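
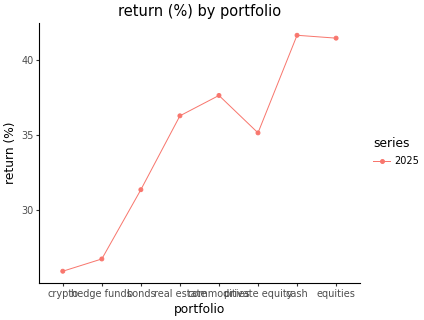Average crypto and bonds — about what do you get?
(26 + 32) / 2 ≈ 29.

≈ 29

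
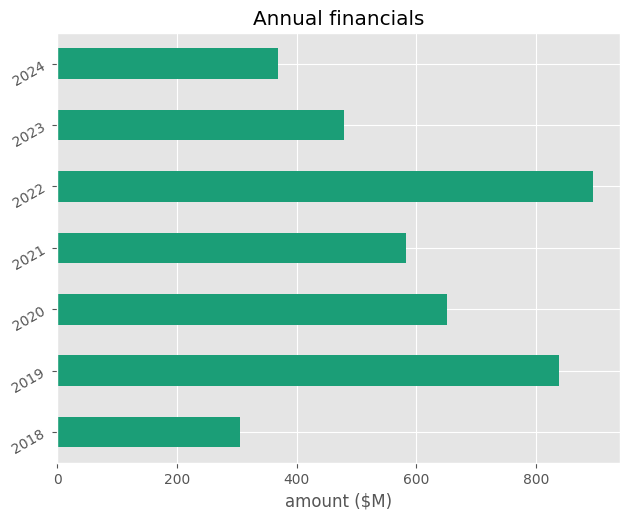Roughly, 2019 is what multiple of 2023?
≈ 1.6×

2019 ≈ 800, 2023 ≈ 500; 800/500 ≈ 1.6.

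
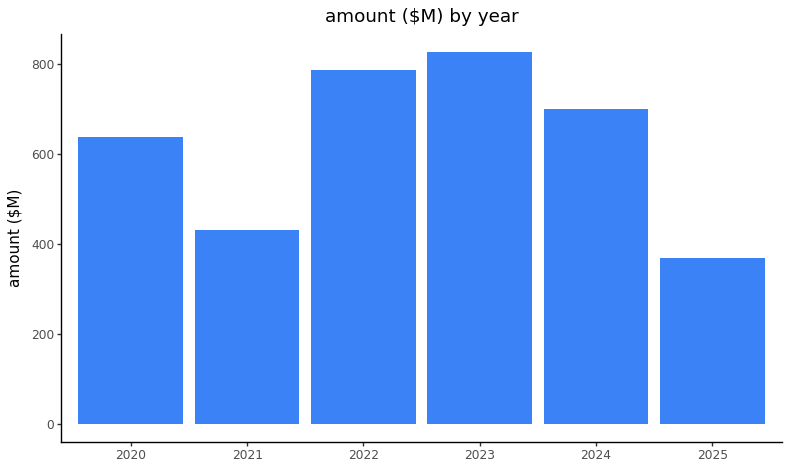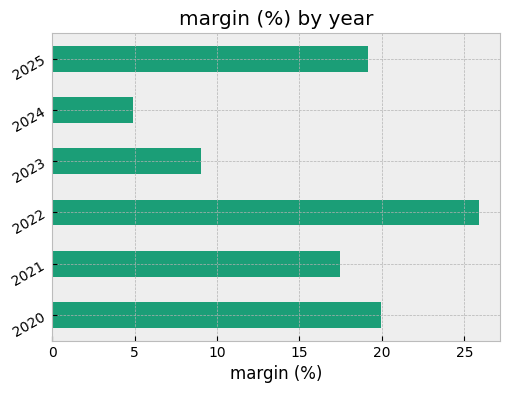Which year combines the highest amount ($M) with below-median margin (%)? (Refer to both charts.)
Chart 2 median margin (%) ≈ 20; below-median years: 2021, 2023, 2024. Among those, 2023 has the highest amount ($M) (≈ 800).

2023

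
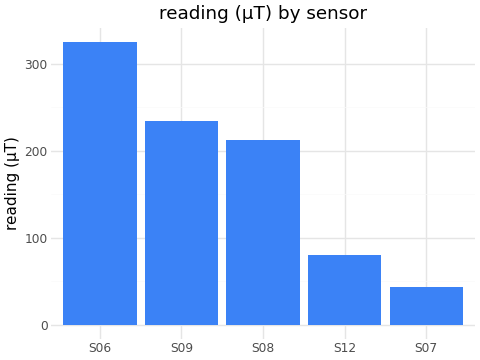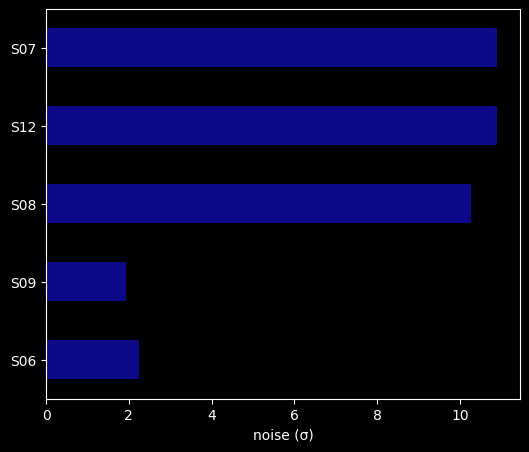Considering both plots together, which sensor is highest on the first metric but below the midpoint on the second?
S06

Chart 2 median noise (σ) ≈ 10; below-median sensors: S06, S09. Among those, S06 has the highest reading (µT) (≈ 350).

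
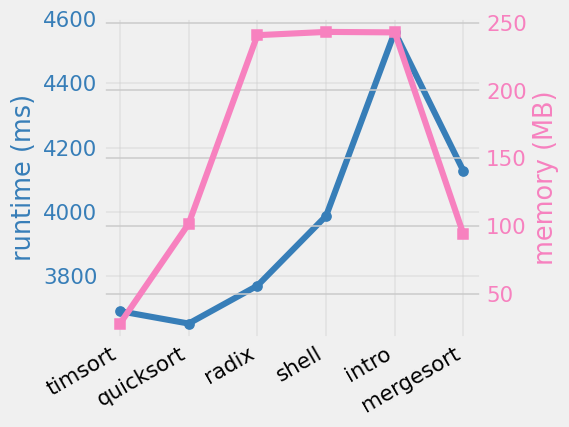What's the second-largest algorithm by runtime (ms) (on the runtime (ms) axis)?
Top 3 (on the runtime (ms) axis): intro ≈ 4600, mergesort ≈ 4100, shell ≈ 4000.

mergesort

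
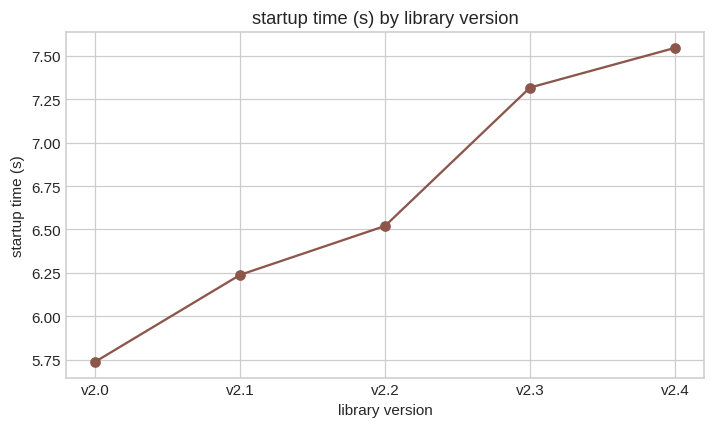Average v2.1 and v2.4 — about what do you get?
≈ 6.9

(6.2 + 7.6) / 2 ≈ 6.9.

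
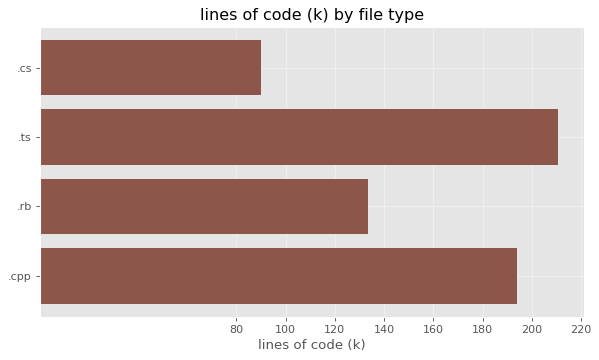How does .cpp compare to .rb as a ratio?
≈ 1.43×

.cpp ≈ 200, .rb ≈ 140; 200/140 ≈ 1.43.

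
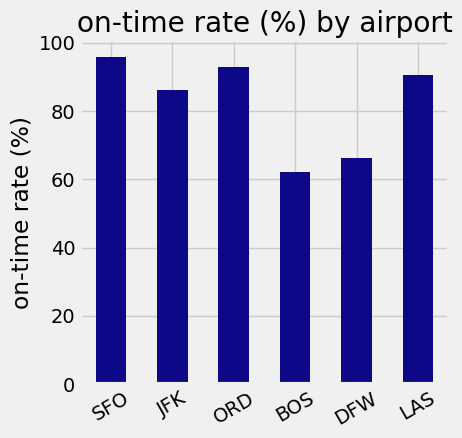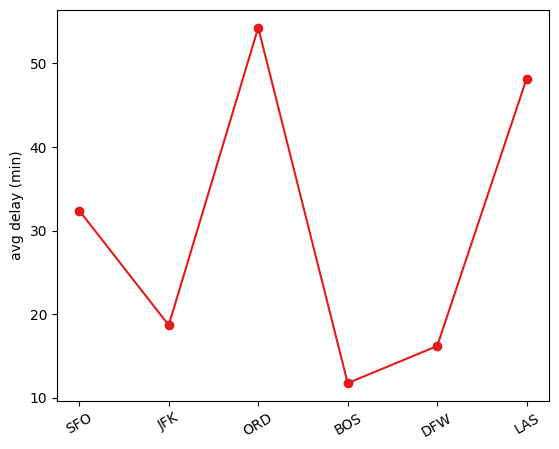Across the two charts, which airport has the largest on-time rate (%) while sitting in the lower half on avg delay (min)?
JFK

Chart 2 median avg delay (min) ≈ 25; below-median airports: JFK, BOS, DFW. Among those, JFK has the highest on-time rate (%) (≈ 90).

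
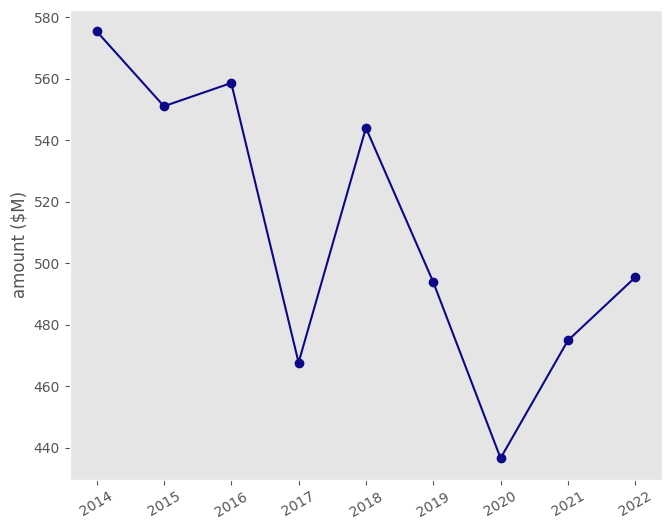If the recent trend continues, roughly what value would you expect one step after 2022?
≈ 530

Last three: 440, 480, 500 → slope ≈ 30/step → next ≈ 530.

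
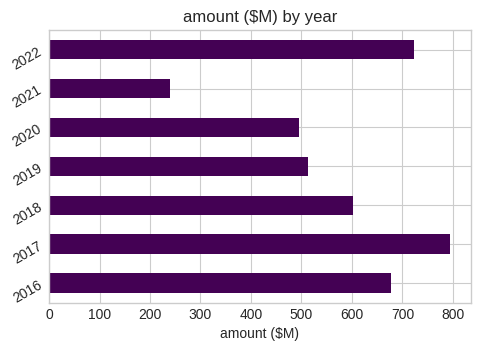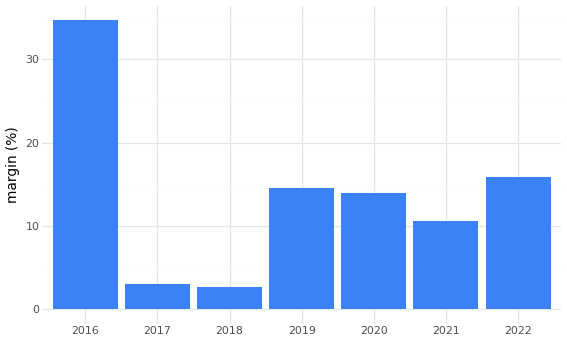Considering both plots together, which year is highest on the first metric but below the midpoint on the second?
Chart 2 median margin (%) ≈ 15; below-median years: 2017, 2018, 2021. Among those, 2017 has the highest amount ($M) (≈ 800).

2017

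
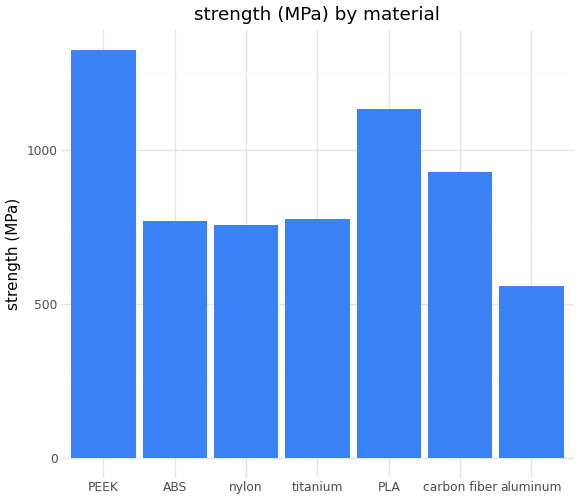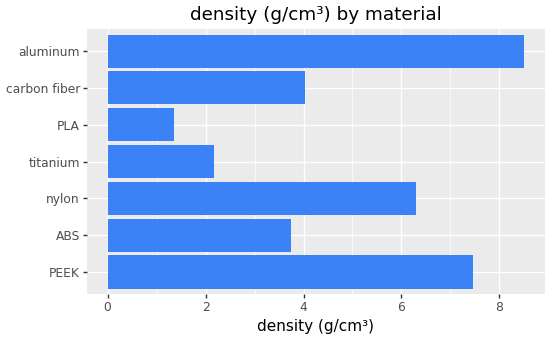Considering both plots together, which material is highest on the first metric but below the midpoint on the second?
PLA

Chart 2 median density (g/cm³) ≈ 4; below-median materials: ABS, titanium, PLA. Among those, PLA has the highest strength (MPa) (≈ 1200).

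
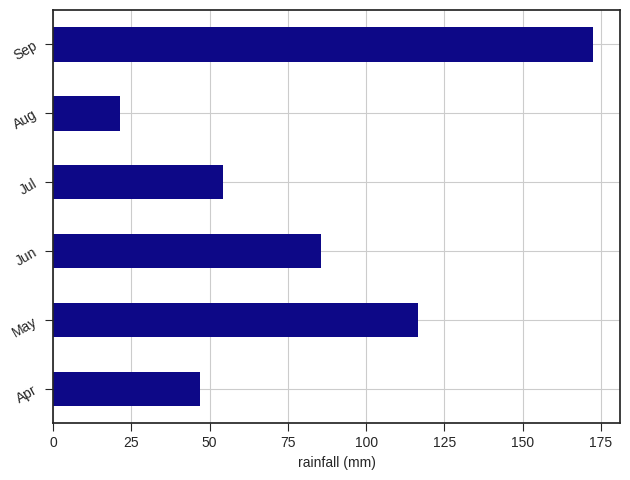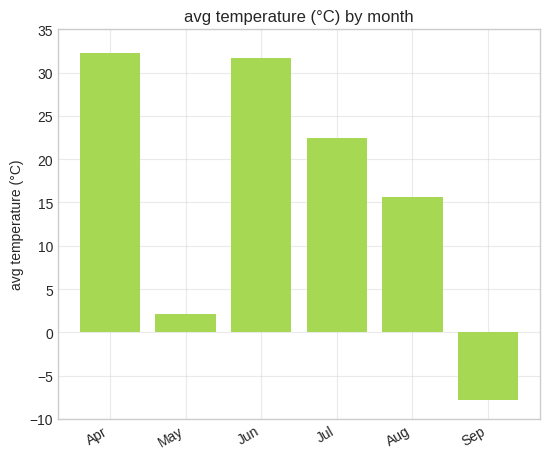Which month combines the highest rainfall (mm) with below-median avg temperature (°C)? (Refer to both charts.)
Sep

Chart 2 median avg temperature (°C) ≈ 20; below-median months: May, Aug, Sep. Among those, Sep has the highest rainfall (mm) (≈ 180).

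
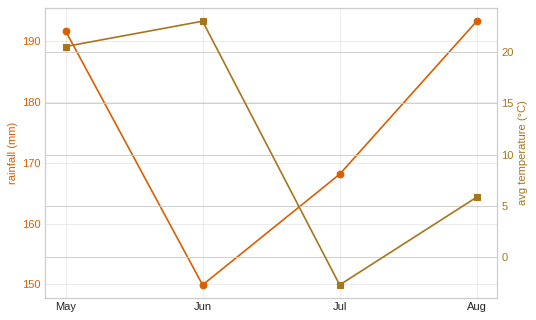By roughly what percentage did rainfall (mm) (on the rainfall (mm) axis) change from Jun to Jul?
≈ +13.3%

Jun ≈ 150, Jul ≈ 170; (170 − 150) / 150 ≈ +13.3%.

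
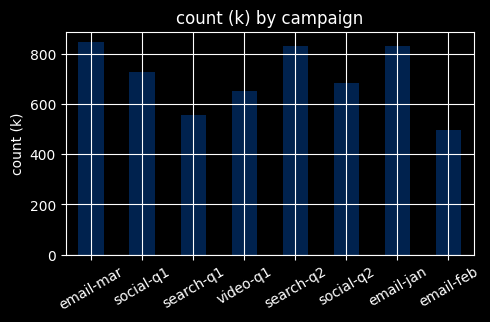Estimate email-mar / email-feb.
email-mar ≈ 800, email-feb ≈ 500; 800/500 ≈ 1.6.

≈ 1.6×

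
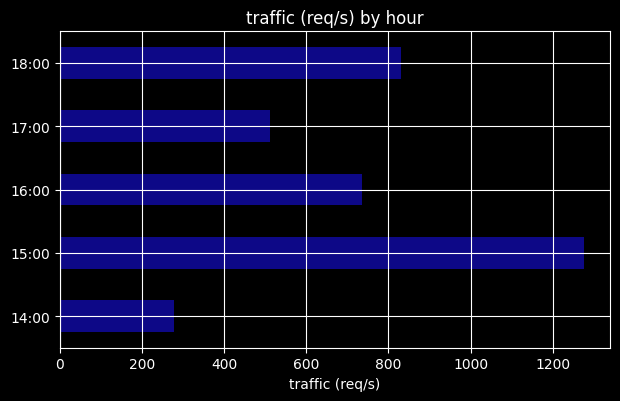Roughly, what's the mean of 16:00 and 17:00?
≈ 700

(800 + 600) / 2 ≈ 700.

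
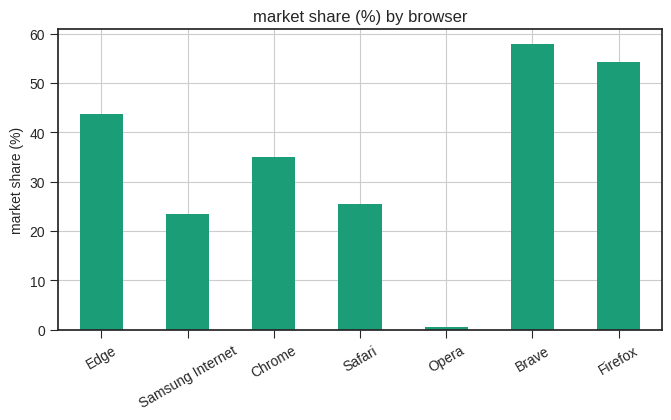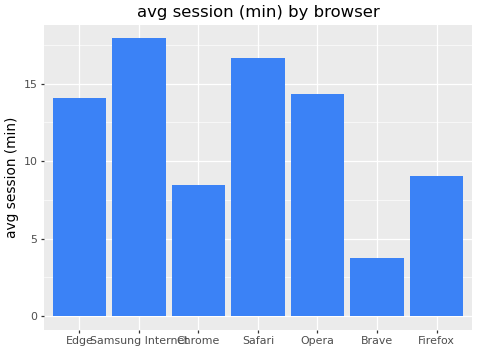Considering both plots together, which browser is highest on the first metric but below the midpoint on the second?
Chart 2 median avg session (min) ≈ 14; below-median browsers: Chrome, Brave, Firefox. Among those, Brave has the highest market share (%) (≈ 60).

Brave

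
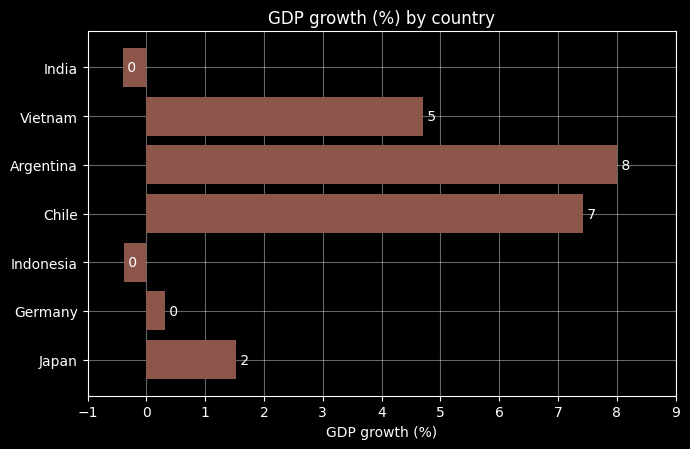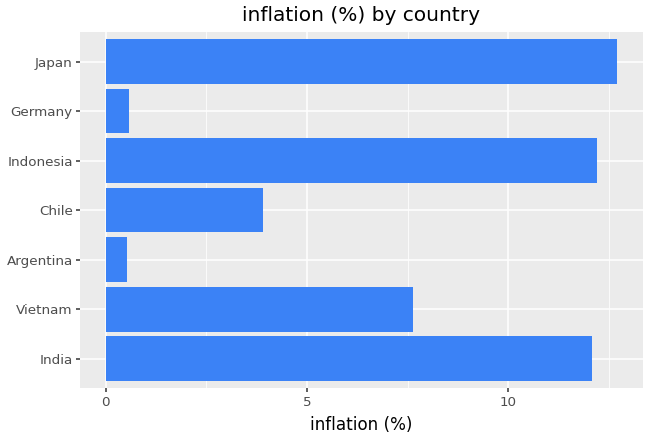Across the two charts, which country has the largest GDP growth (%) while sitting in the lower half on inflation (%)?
Chart 2 median inflation (%) ≈ 8; below-median countries: Argentina, Chile, Germany. Among those, Argentina has the highest GDP growth (%) (≈ 8).

Argentina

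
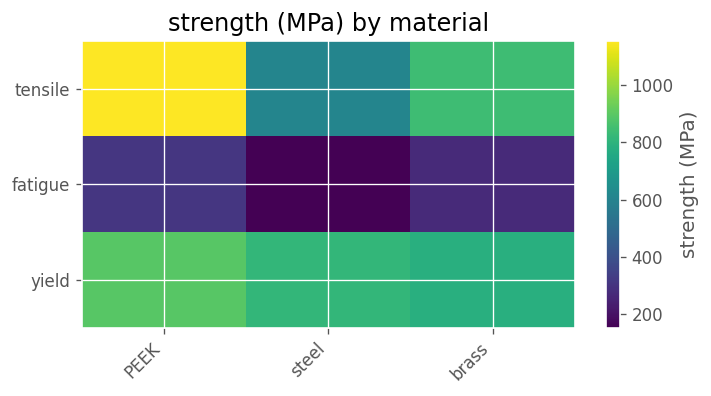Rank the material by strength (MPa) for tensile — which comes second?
brass

Top 3 for tensile: PEEK ≈ 1200, brass ≈ 800, steel ≈ 600.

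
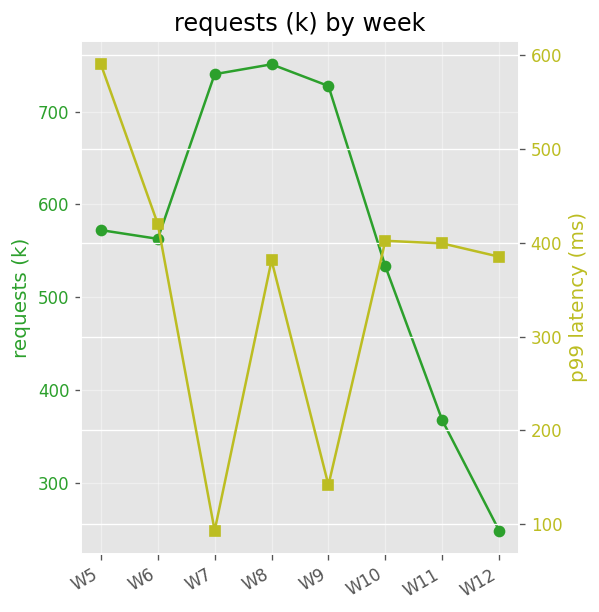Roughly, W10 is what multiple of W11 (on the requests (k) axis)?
≈ 1.57×

W10 ≈ 550, W11 ≈ 350; 550/350 ≈ 1.57.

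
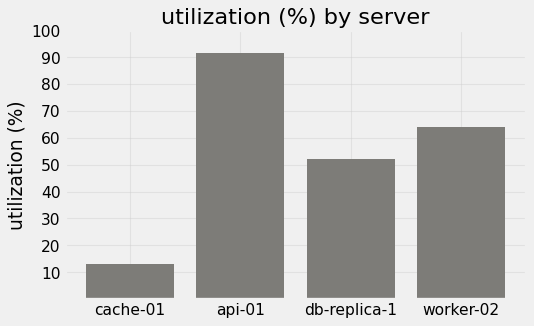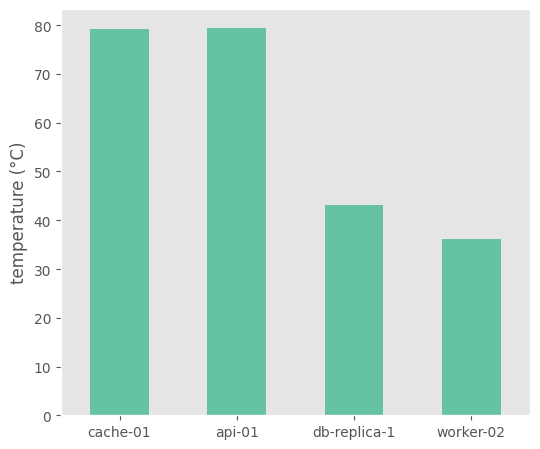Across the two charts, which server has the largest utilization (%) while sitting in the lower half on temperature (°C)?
worker-02

Chart 2 median temperature (°C) ≈ 60; below-median servers: db-replica-1, worker-02. Among those, worker-02 has the highest utilization (%) (≈ 60).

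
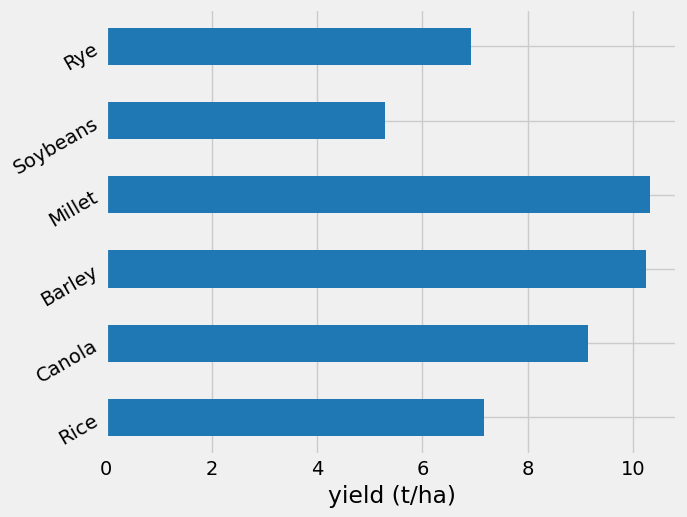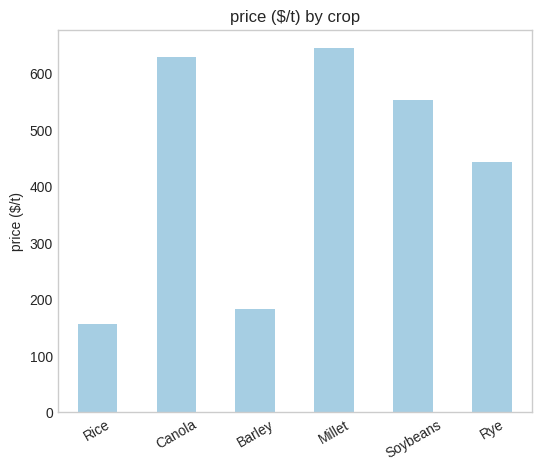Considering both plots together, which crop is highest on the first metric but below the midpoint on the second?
Barley

Chart 2 median price ($/t) ≈ 500; below-median crops: Rice, Barley, Rye. Among those, Barley has the highest yield (t/ha) (≈ 10).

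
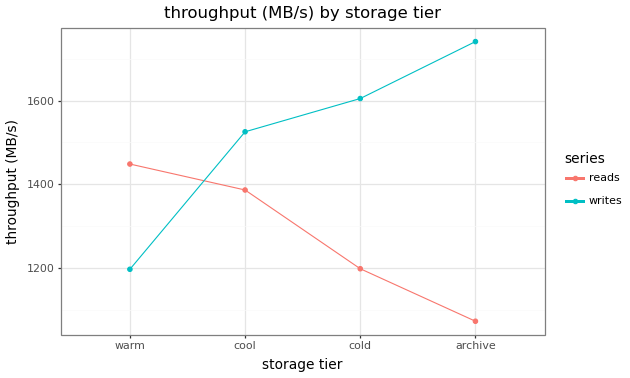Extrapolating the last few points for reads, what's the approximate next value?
Last three: 1400, 1200, 1100 → slope ≈ -150/step → next ≈ 950.

≈ 950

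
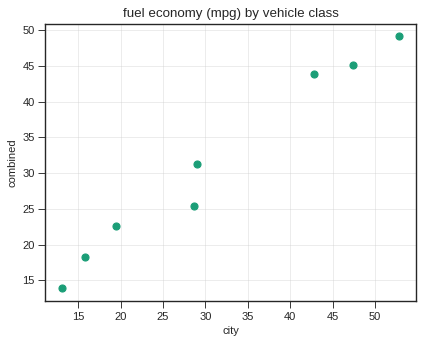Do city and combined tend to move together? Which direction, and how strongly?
positive, strong

Points are positively correlated; strong (|r| ≈ 1.0).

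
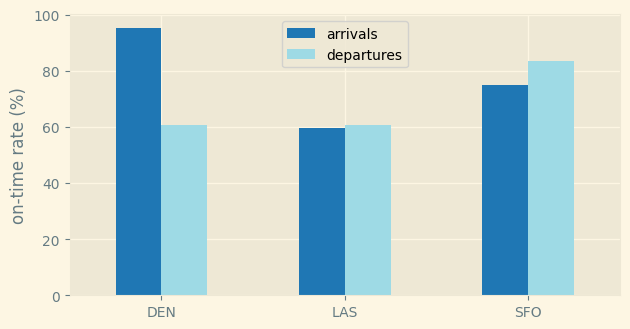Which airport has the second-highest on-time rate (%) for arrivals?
SFO

Top 3 for arrivals: DEN ≈ 100, SFO ≈ 70, LAS ≈ 60.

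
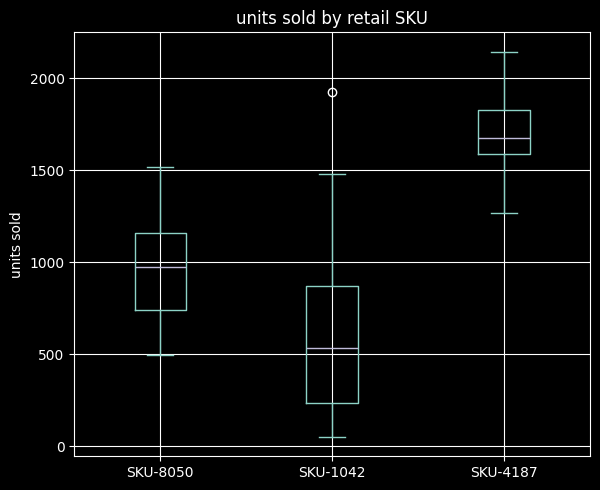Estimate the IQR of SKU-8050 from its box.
Q3 ≈ 1200, Q1 ≈ 700; IQR ≈ 500.

≈ 500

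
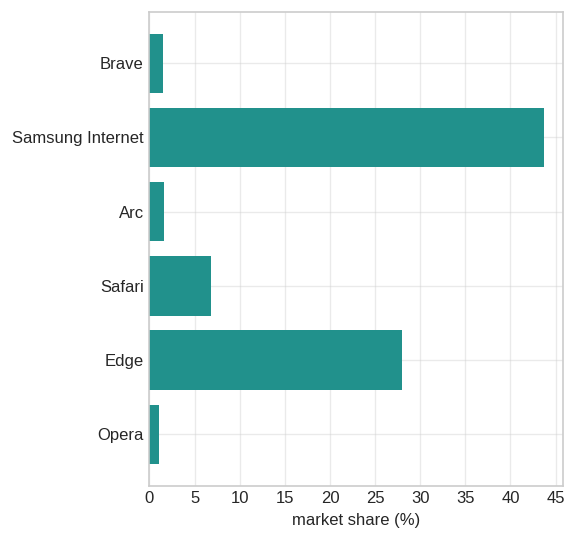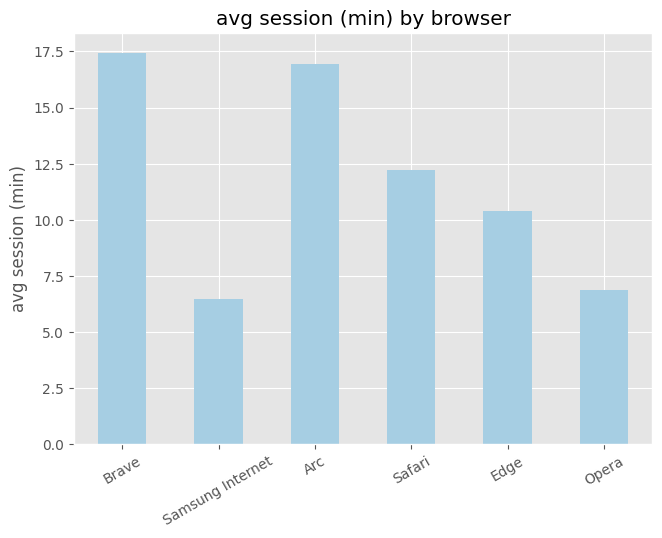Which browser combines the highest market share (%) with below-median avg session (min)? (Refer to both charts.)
Chart 2 median avg session (min) ≈ 12; below-median browsers: Samsung Internet, Edge, Opera. Among those, Samsung Internet has the highest market share (%) (≈ 45).

Samsung Internet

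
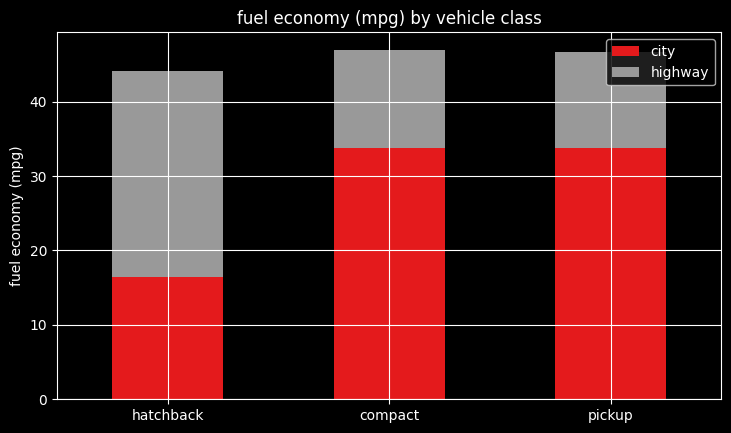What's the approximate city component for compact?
≈ 35

city top ≈ 35, bottom ≈ 0; segment ≈ 35.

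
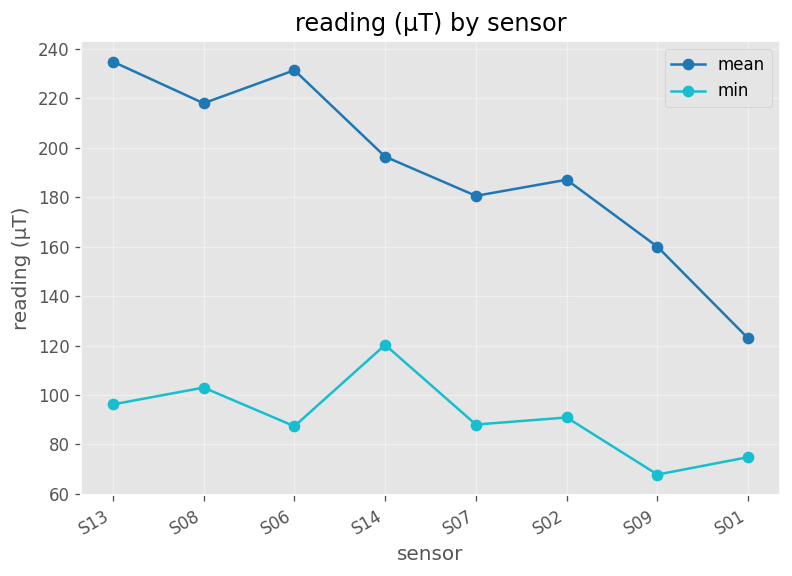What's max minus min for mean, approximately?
≈ 120

Max S13 ≈ 240, min S01 ≈ 120; range ≈ 120.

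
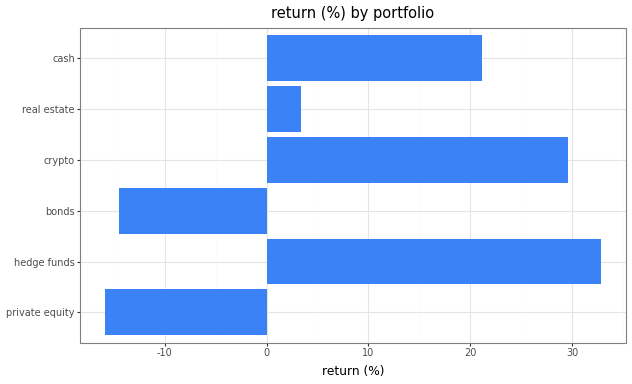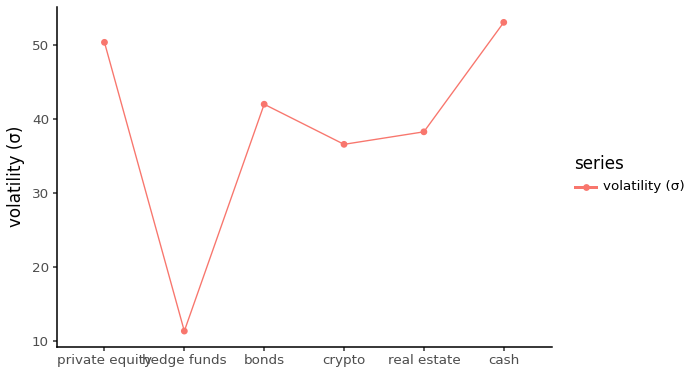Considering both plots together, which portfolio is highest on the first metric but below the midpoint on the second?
hedge funds

Chart 2 median volatility (σ) ≈ 40; below-median portfolios: hedge funds, crypto, real estate. Among those, hedge funds has the highest return (%) (≈ 35).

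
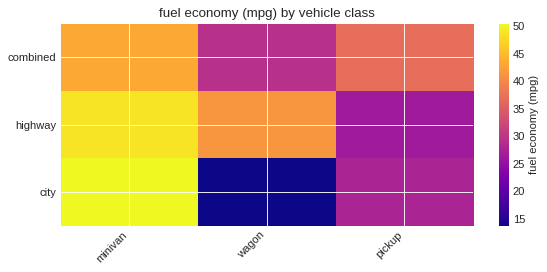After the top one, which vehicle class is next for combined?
Top 3 for combined: minivan ≈ 45, pickup ≈ 35, wagon ≈ 30.

pickup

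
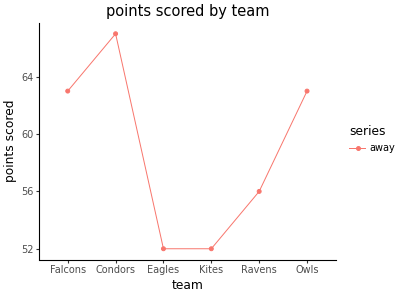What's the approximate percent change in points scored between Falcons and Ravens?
≈ -12.5%

Falcons ≈ 64, Ravens ≈ 56; (56 − 64) / 64 ≈ -12.5%.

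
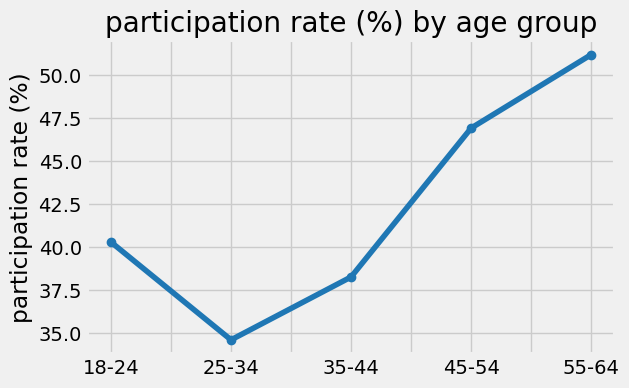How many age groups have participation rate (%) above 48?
Above 48: 55-64.

1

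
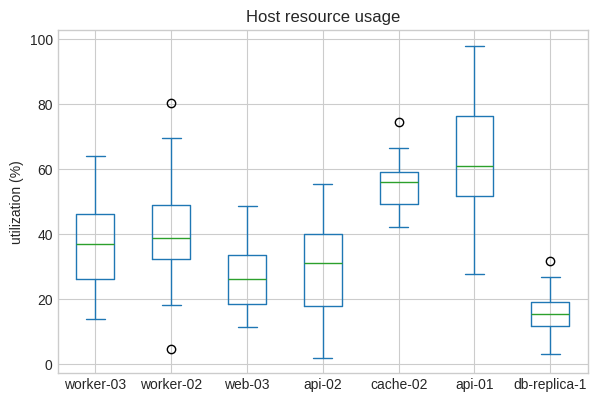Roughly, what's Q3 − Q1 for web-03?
Q3 ≈ 35, Q1 ≈ 20; IQR ≈ 15.

≈ 15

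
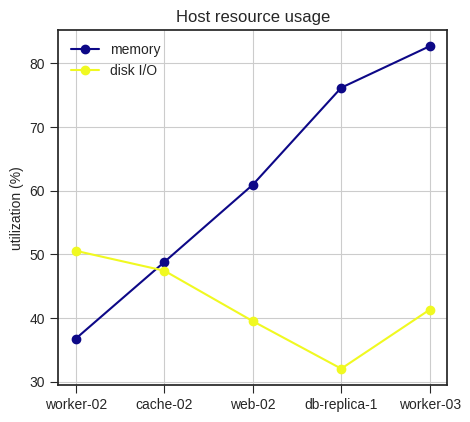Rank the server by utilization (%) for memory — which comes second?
Top 3 for memory: worker-03 ≈ 85, db-replica-1 ≈ 75, web-02 ≈ 60.

db-replica-1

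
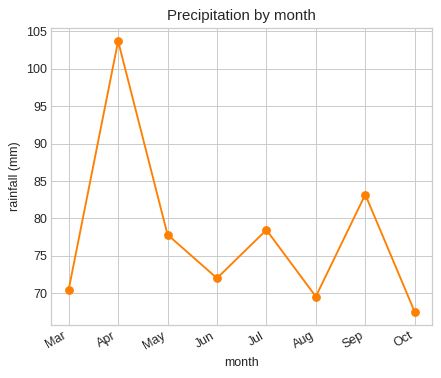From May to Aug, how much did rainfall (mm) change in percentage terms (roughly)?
May ≈ 80, Aug ≈ 70; (70 − 80) / 80 ≈ -12.5%.

≈ -12.5%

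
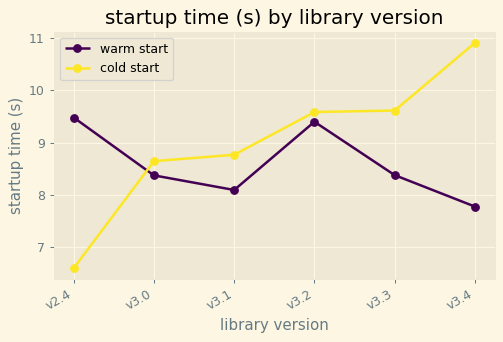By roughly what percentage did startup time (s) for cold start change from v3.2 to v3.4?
v3.2 ≈ 9.5, v3.4 ≈ 11.0; (11.0 − 9.5) / 9.5 ≈ +15.8%.

≈ +15.8%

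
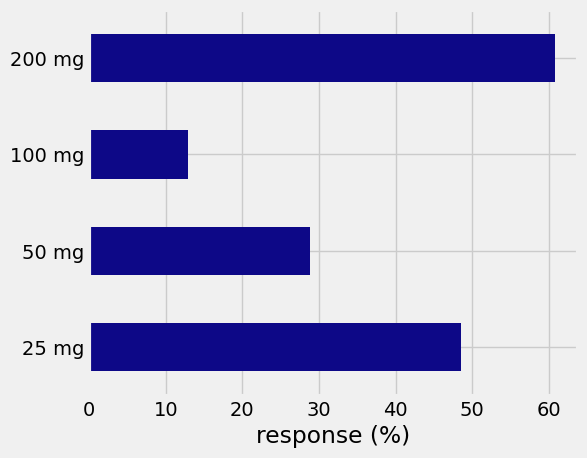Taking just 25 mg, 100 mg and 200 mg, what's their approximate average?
≈ 40

(50 + 10 + 60) / 3 ≈ 40.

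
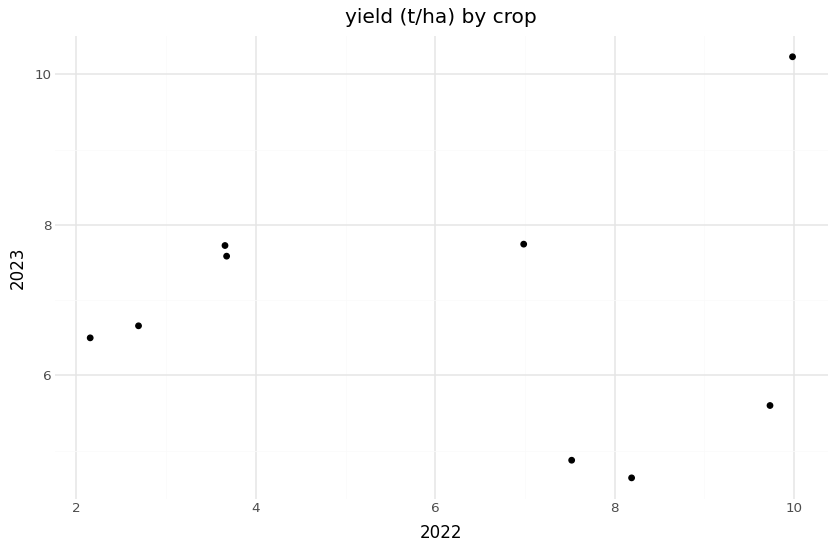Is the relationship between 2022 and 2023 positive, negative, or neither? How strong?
Points are roughly uncorrelated; weak (|r| ≈ 0.0).

no clear correlation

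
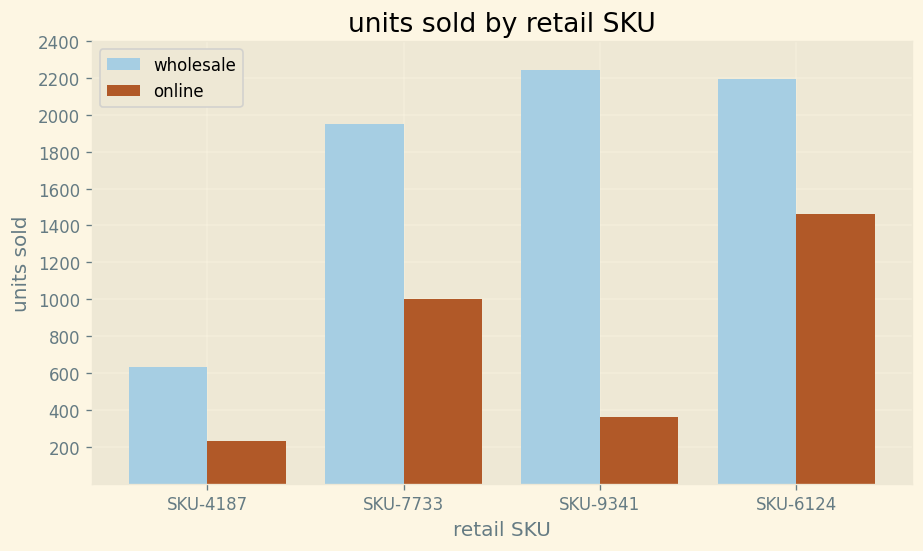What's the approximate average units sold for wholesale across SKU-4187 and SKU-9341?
(600 + 2200) / 2 ≈ 1400.

≈ 1400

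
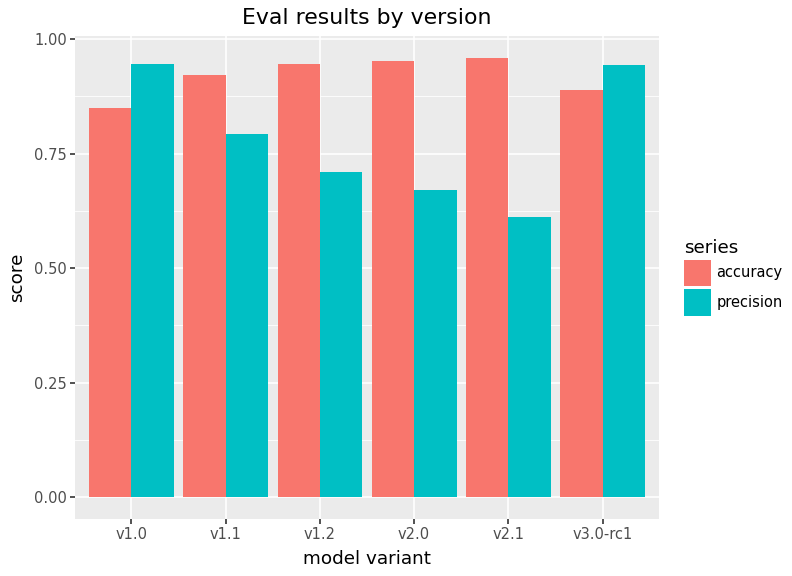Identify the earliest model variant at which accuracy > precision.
v1.0: accuracy ≈ 0.8 vs precision ≈ 0.9 (not yet); v1.1: accuracy ≈ 0.9 vs precision ≈ 0.8 (first crossover).

v1.1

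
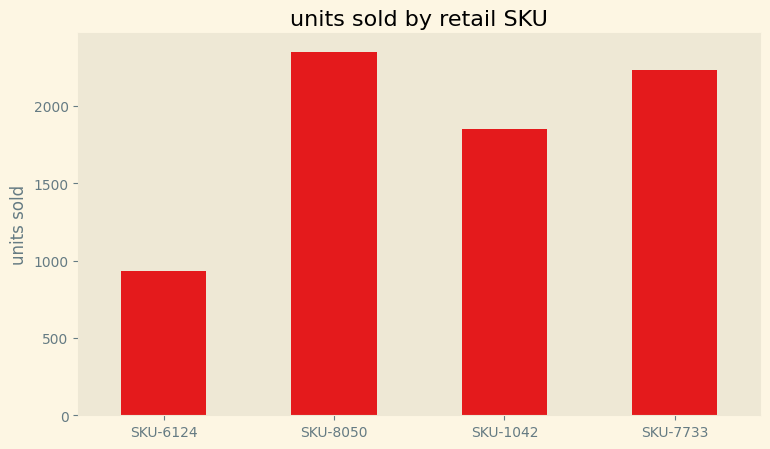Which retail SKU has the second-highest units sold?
Top 3: SKU-8050 ≈ 2400, SKU-7733 ≈ 2200, SKU-1042 ≈ 1800.

SKU-7733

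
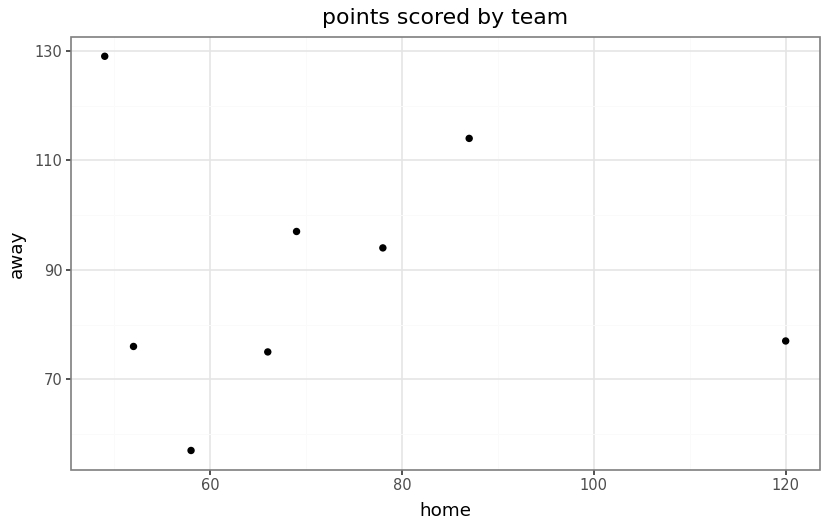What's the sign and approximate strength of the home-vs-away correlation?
no clear correlation

Points are roughly uncorrelated; weak (|r| ≈ 0.1).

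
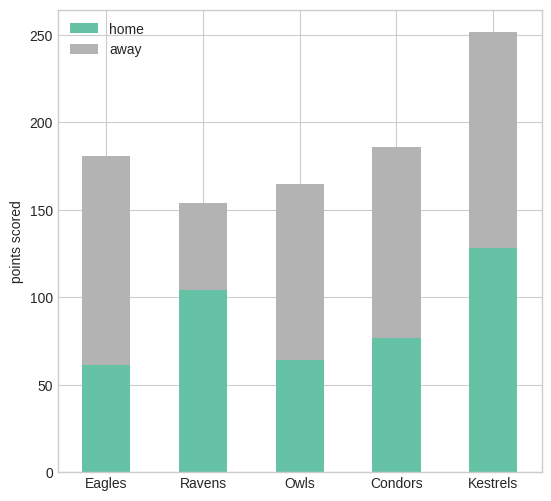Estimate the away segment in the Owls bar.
≈ 100

away top ≈ 175, bottom ≈ 75; segment ≈ 100.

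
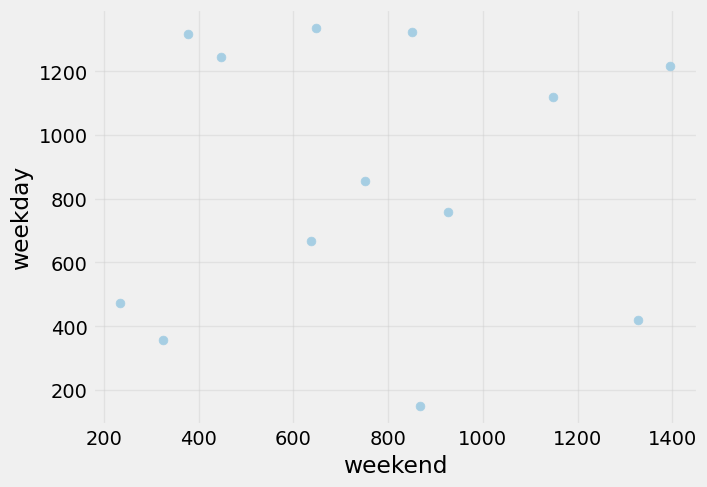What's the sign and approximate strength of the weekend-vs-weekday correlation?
no clear correlation

Points are roughly uncorrelated; weak (|r| ≈ 0.1).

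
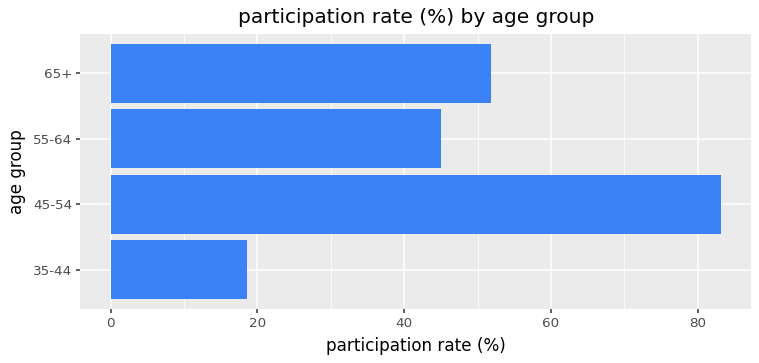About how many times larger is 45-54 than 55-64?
45-54 ≈ 80, 55-64 ≈ 50; 80/50 ≈ 1.6.

≈ 1.6×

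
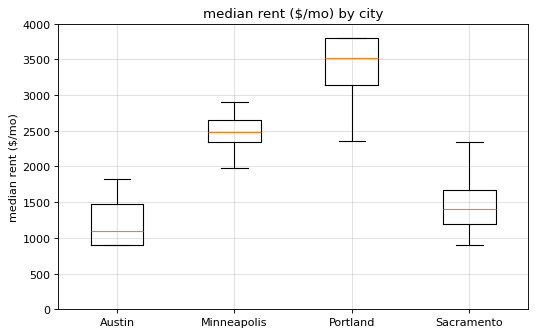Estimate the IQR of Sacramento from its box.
Q3 ≈ 1500, Q1 ≈ 1000; IQR ≈ 500.

≈ 500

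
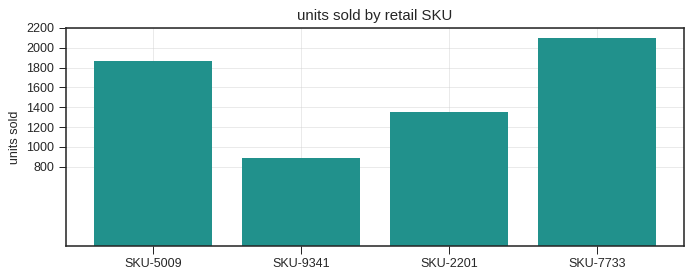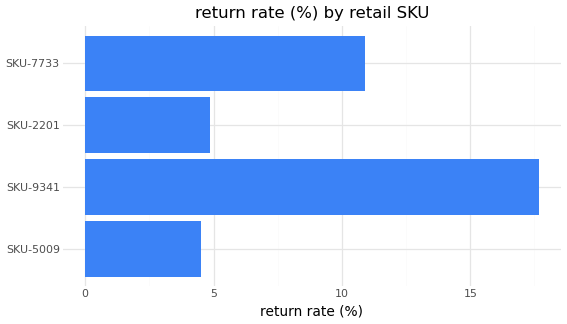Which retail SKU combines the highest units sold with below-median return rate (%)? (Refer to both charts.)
Chart 2 median return rate (%) ≈ 8; below-median retail SKUs: SKU-5009, SKU-2201. Among those, SKU-5009 has the highest units sold (≈ 1800).

SKU-5009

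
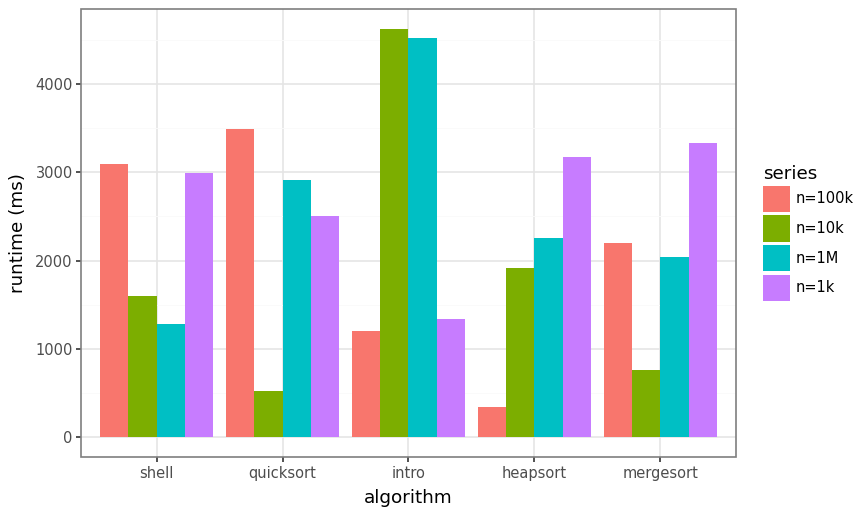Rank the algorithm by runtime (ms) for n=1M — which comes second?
Top 3 for n=1M: intro ≈ 4500, quicksort ≈ 3000, heapsort ≈ 2500.

quicksort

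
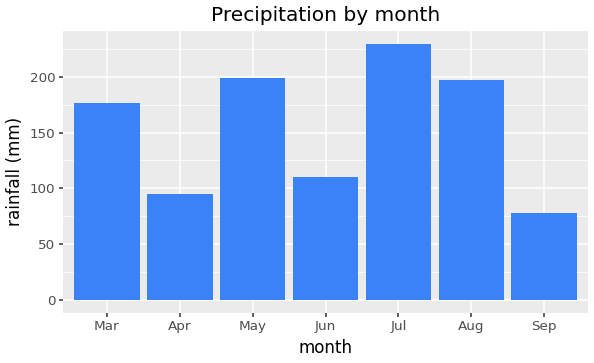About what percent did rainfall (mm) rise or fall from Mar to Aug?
Mar ≈ 180, Aug ≈ 200; (200 − 180) / 180 ≈ +11.1%.

≈ +11.1%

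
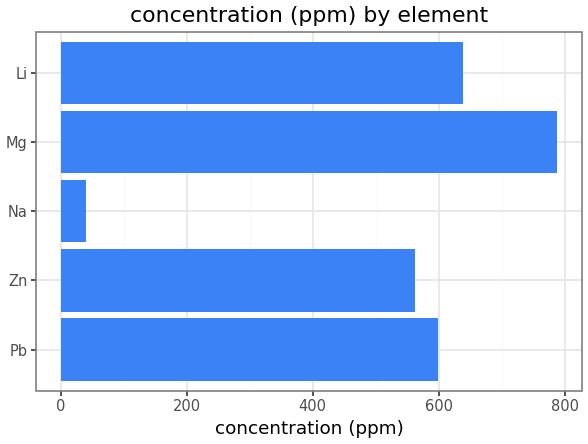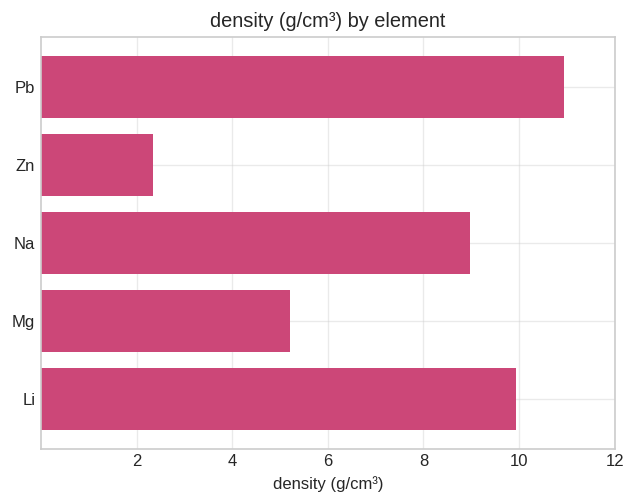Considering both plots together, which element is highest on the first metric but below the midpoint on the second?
Mg

Chart 2 median density (g/cm³) ≈ 8; below-median elements: Zn, Mg. Among those, Mg has the highest concentration (ppm) (≈ 800).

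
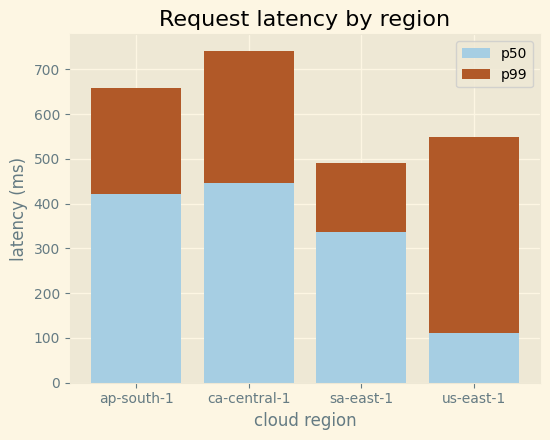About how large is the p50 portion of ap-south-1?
≈ 400

p50 top ≈ 400, bottom ≈ 0; segment ≈ 400.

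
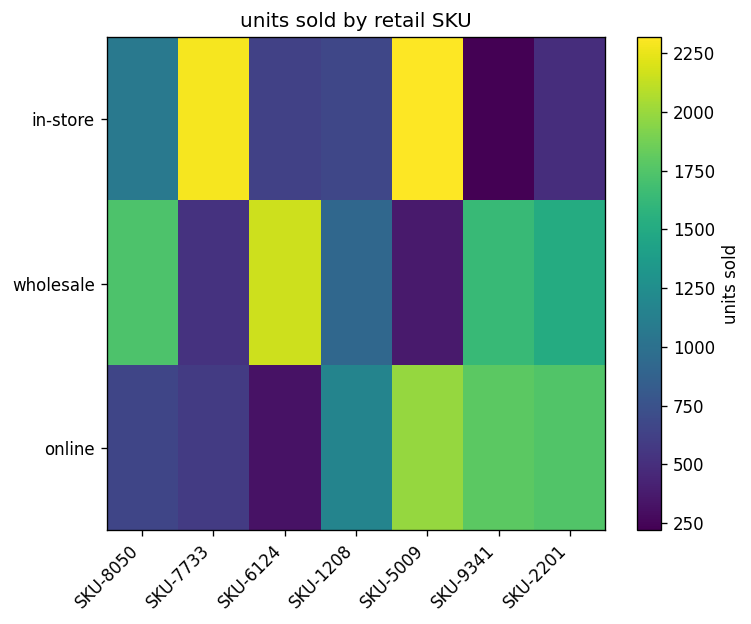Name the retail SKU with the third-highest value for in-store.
SKU-8050

Top 4 for in-store: SKU-5009 ≈ 2400, SKU-7733 ≈ 2200, SKU-8050 ≈ 1000, SKU-1208 ≈ 600.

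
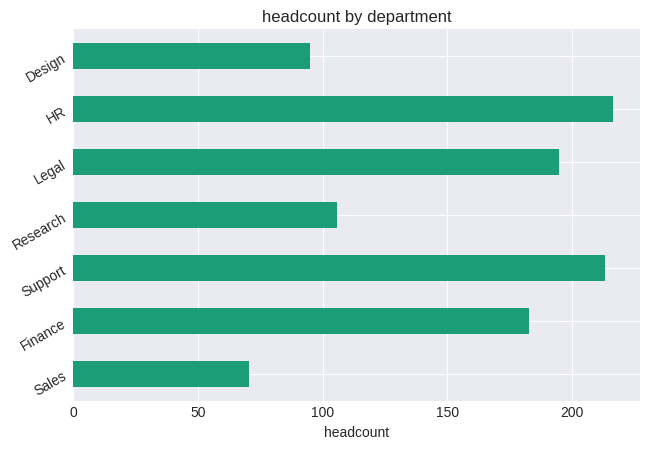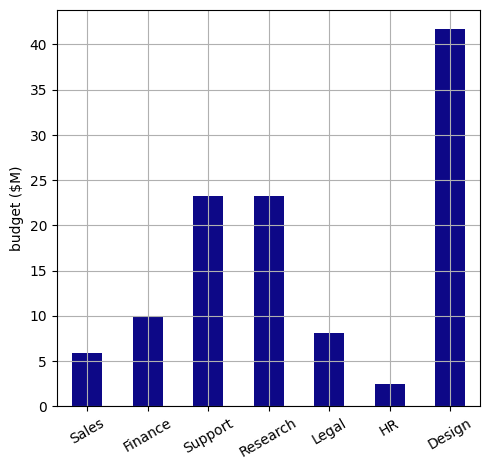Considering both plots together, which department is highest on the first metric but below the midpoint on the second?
HR

Chart 2 median budget ($M) ≈ 10; below-median departments: Sales, Legal, HR. Among those, HR has the highest headcount (≈ 220).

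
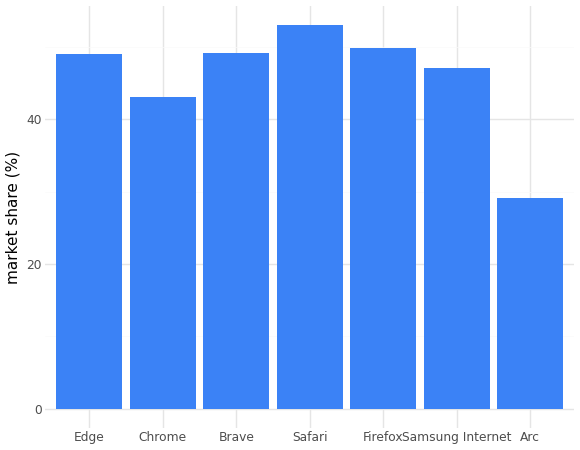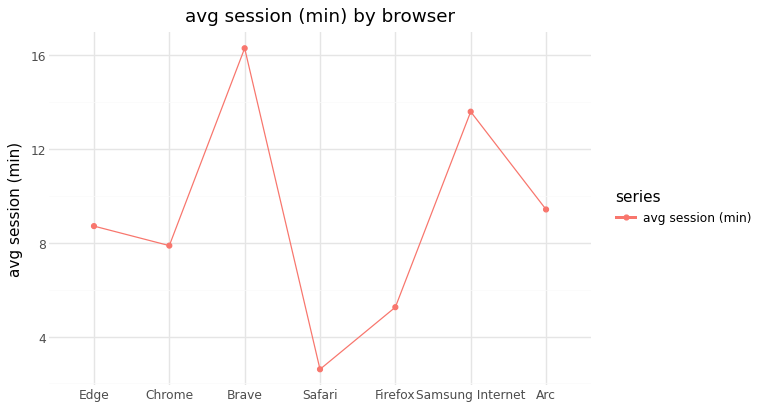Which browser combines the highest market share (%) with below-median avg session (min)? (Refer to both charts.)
Safari

Chart 2 median avg session (min) ≈ 8; below-median browsers: Chrome, Safari, Firefox. Among those, Safari has the highest market share (%) (≈ 55).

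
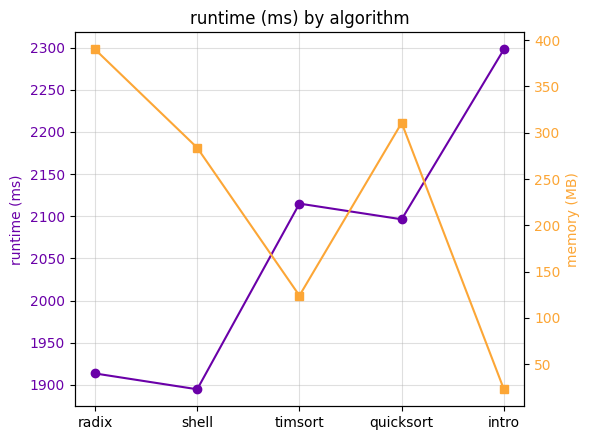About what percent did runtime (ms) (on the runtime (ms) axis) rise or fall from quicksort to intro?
≈ +9.5%

quicksort ≈ 2100, intro ≈ 2300; (2300 − 2100) / 2100 ≈ +9.5%.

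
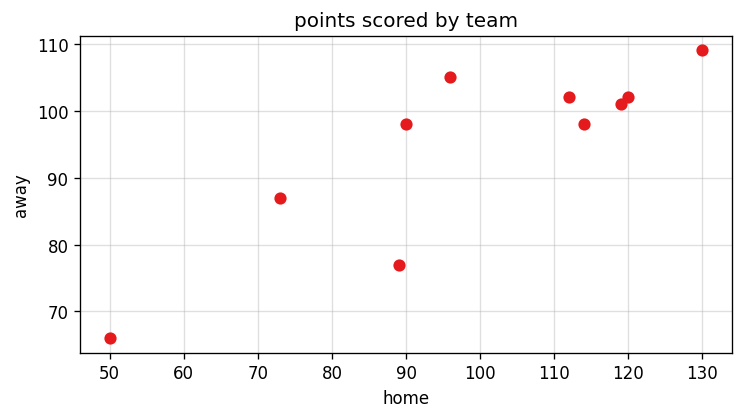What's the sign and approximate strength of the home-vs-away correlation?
positive, strong

Points are positively correlated; strong (|r| ≈ 0.9).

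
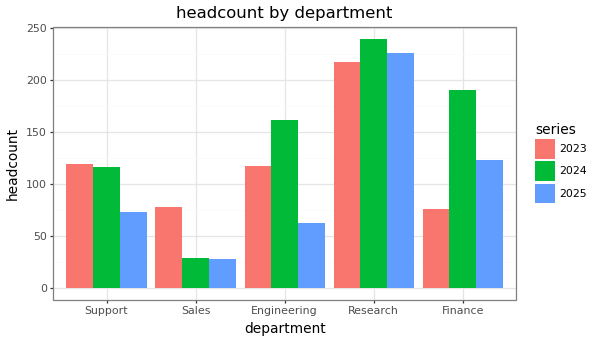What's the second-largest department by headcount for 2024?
Top 3 for 2024: Research ≈ 240, Finance ≈ 200, Engineering ≈ 160.

Finance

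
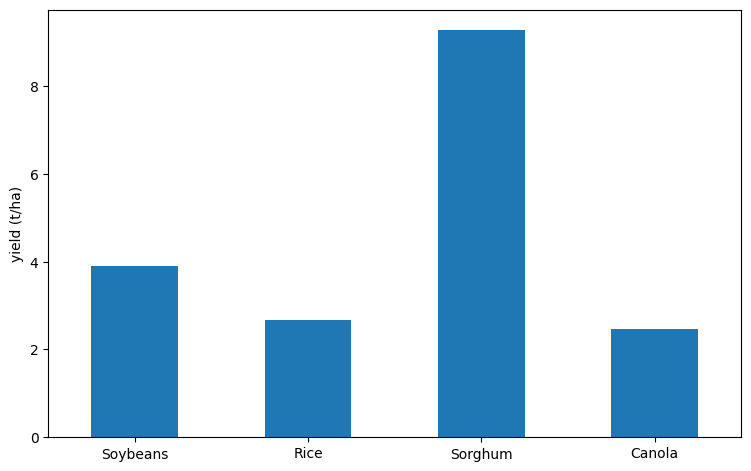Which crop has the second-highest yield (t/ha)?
Top 3: Sorghum ≈ 9, Soybeans ≈ 4, Rice ≈ 3.

Soybeans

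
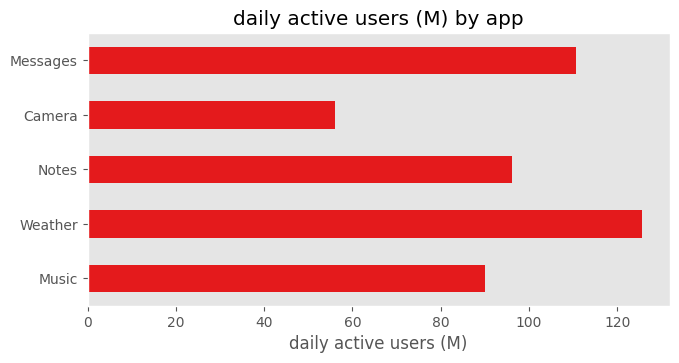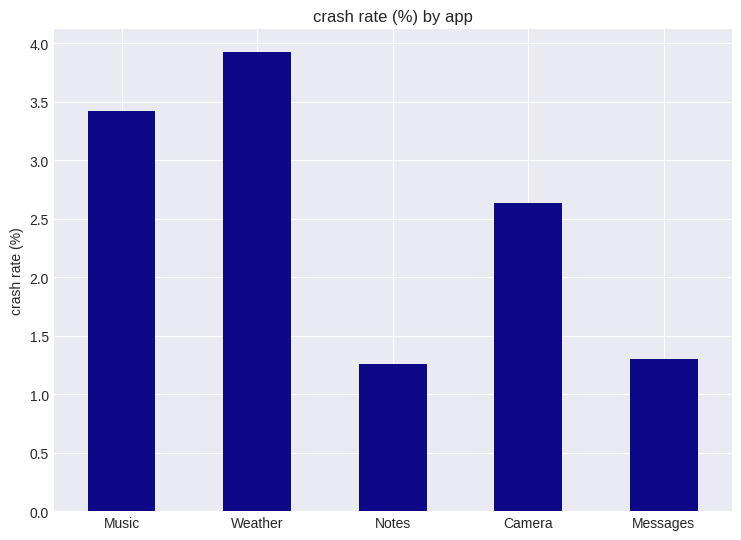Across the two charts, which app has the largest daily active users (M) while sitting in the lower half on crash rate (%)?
Messages

Chart 2 median crash rate (%) ≈ 2.5; below-median apps: Notes, Messages. Among those, Messages has the highest daily active users (M) (≈ 120).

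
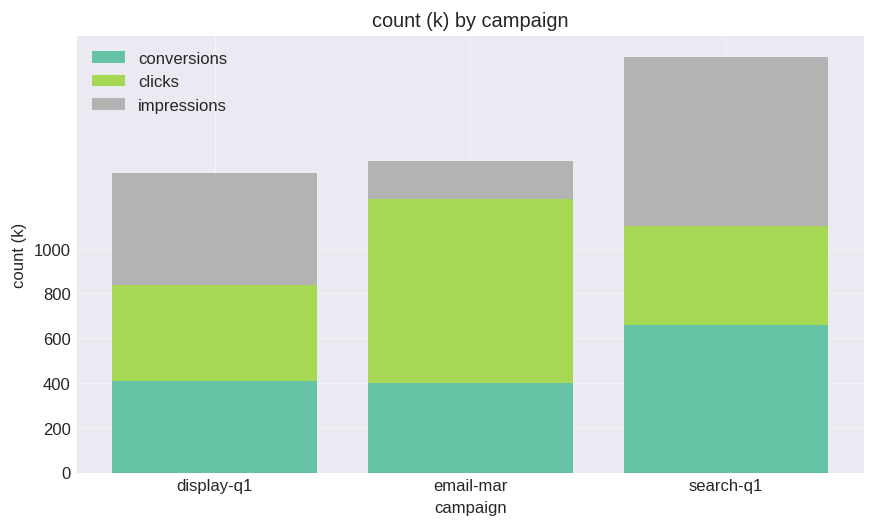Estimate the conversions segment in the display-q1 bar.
conversions top ≈ 400, bottom ≈ 0; segment ≈ 400.

≈ 400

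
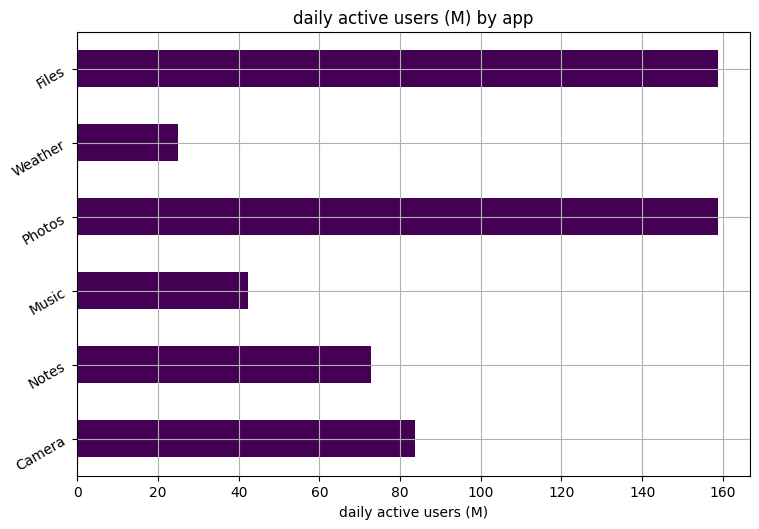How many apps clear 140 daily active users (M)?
2

Above 140: Photos, Files.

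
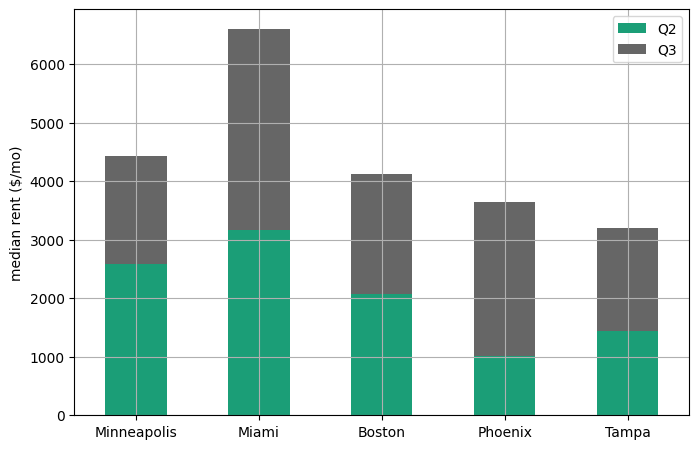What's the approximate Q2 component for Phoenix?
≈ 1000

Q2 top ≈ 1000, bottom ≈ 0; segment ≈ 1000.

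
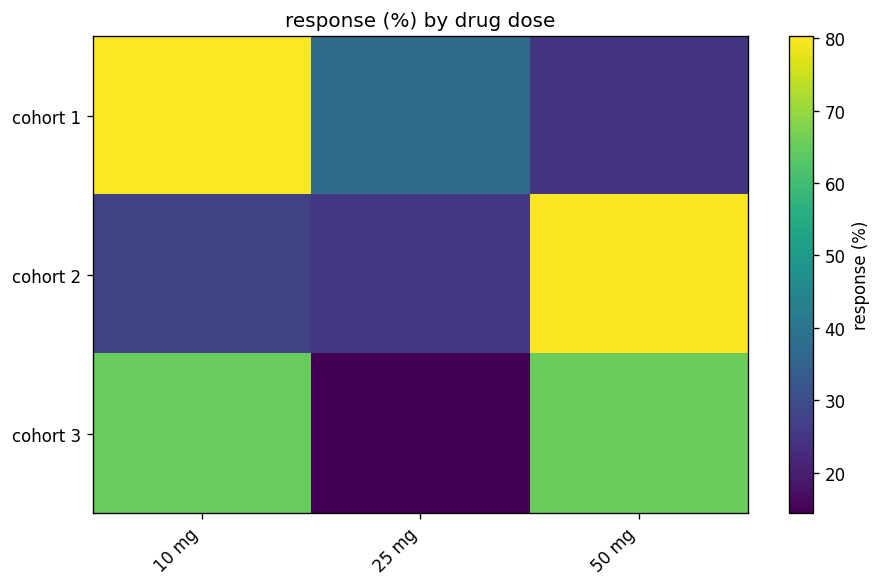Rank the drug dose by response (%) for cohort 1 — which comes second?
Top 3 for cohort 1: 10 mg ≈ 80, 25 mg ≈ 40, 50 mg ≈ 20.

25 mg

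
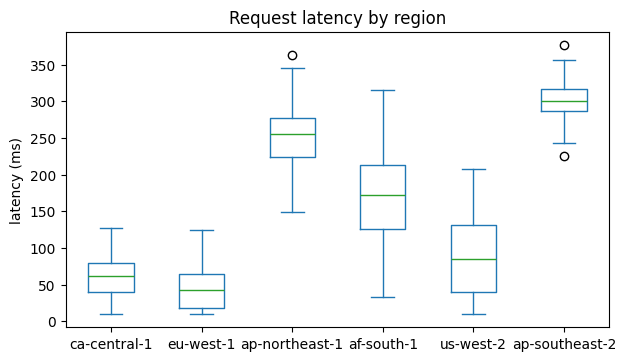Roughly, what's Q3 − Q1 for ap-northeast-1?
Q3 ≈ 275, Q1 ≈ 225; IQR ≈ 50.

≈ 50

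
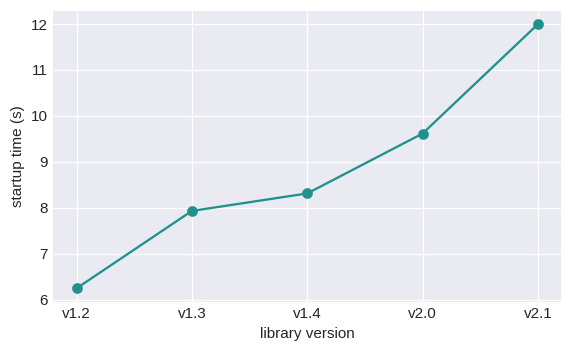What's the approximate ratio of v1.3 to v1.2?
v1.3 ≈ 8.0, v1.2 ≈ 6.0; 8.0/6.0 ≈ 1.33.

≈ 1.33×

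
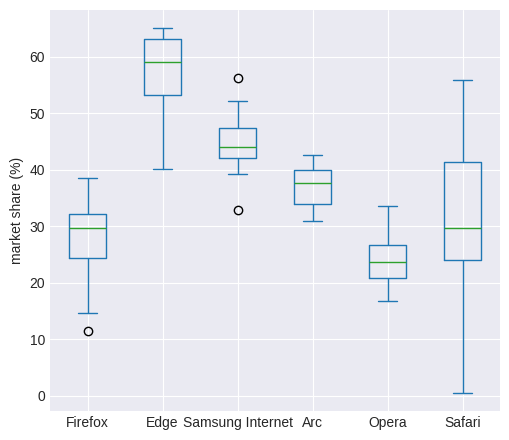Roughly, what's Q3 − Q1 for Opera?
Q3 ≈ 25, Q1 ≈ 20; IQR ≈ 5.

≈ 5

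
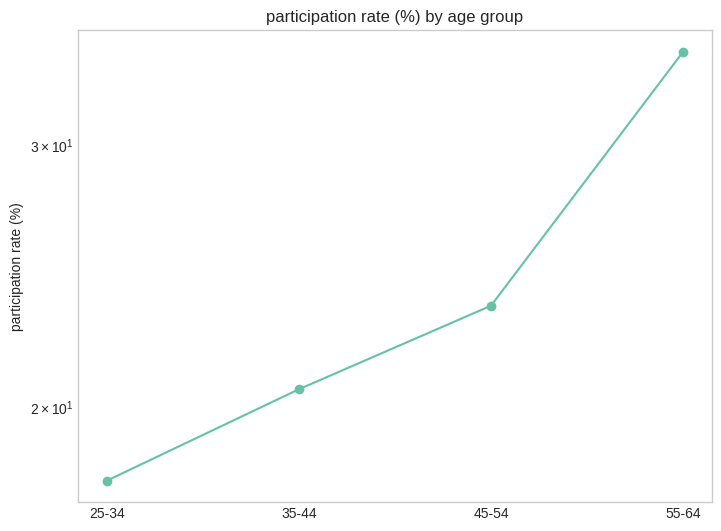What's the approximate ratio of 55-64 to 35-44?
55-64 ≈ 34, 35-44 ≈ 20; 34/20 ≈ 1.7.

≈ 1.7×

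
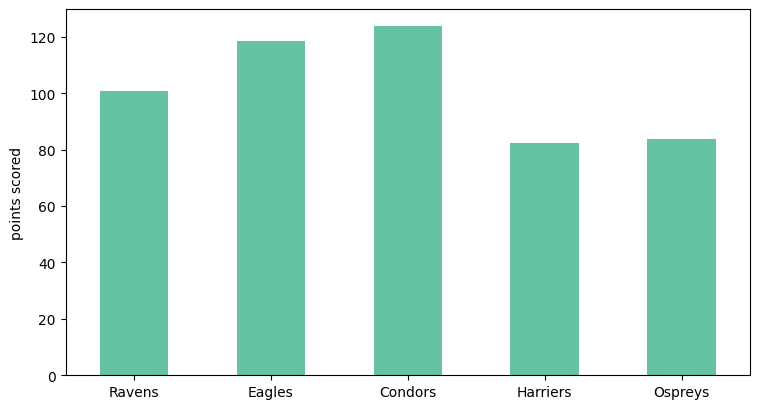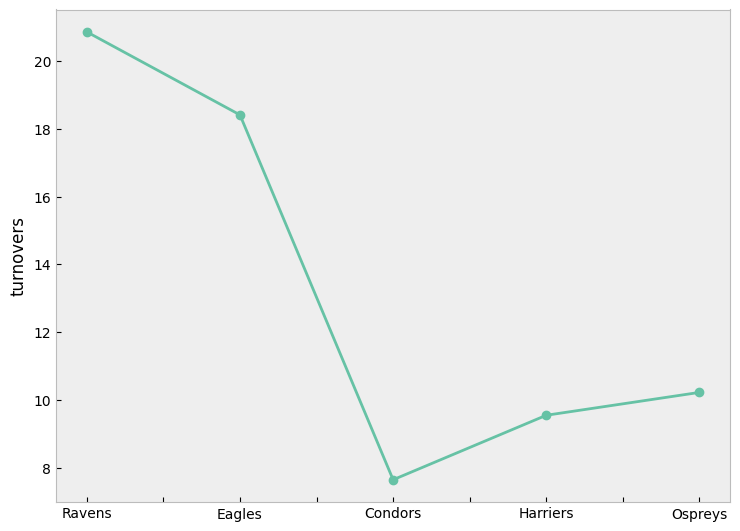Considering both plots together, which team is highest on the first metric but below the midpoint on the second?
Chart 2 median turnovers ≈ 10; below-median teams: Condors, Harriers. Among those, Condors has the highest points scored (≈ 120).

Condors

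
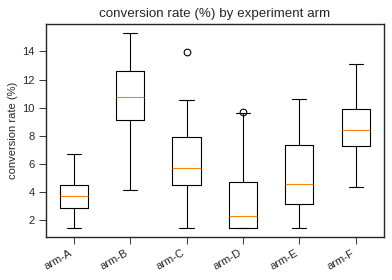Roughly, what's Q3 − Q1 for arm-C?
≈ 3

Q3 ≈ 8, Q1 ≈ 5; IQR ≈ 3.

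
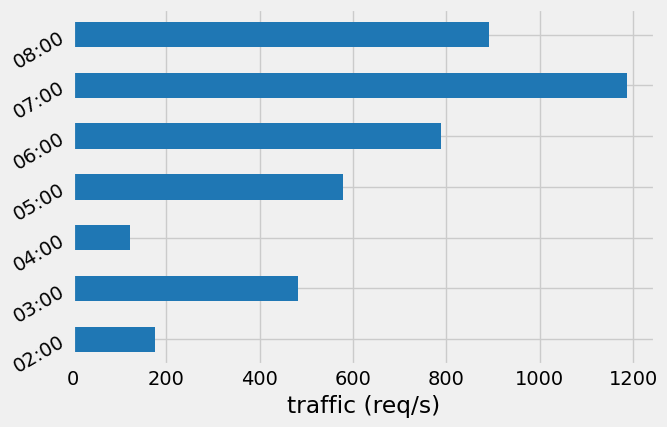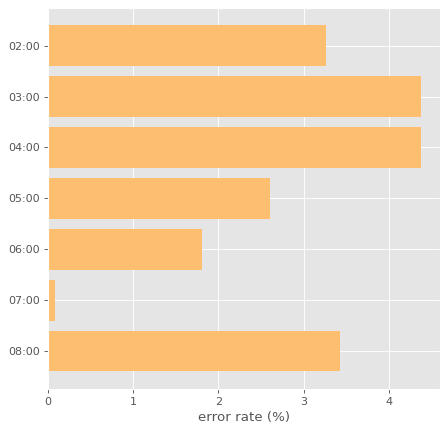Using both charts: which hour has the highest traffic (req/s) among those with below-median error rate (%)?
Chart 2 median error rate (%) ≈ 3.5; below-median hours: 05:00, 06:00, 07:00. Among those, 07:00 has the highest traffic (req/s) (≈ 1200).

07:00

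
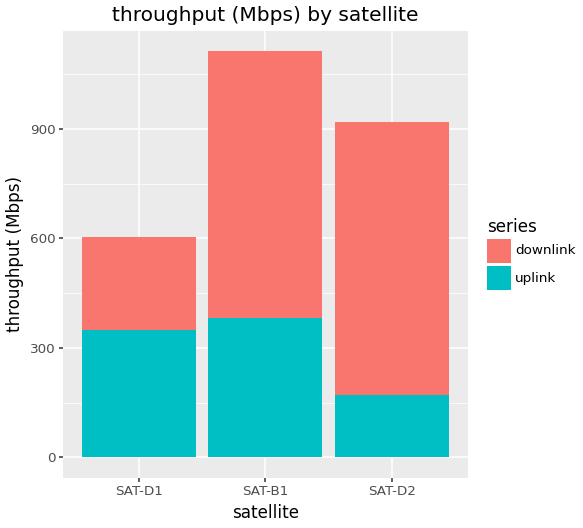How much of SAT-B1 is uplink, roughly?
≈ 400

uplink top ≈ 400, bottom ≈ 0; segment ≈ 400.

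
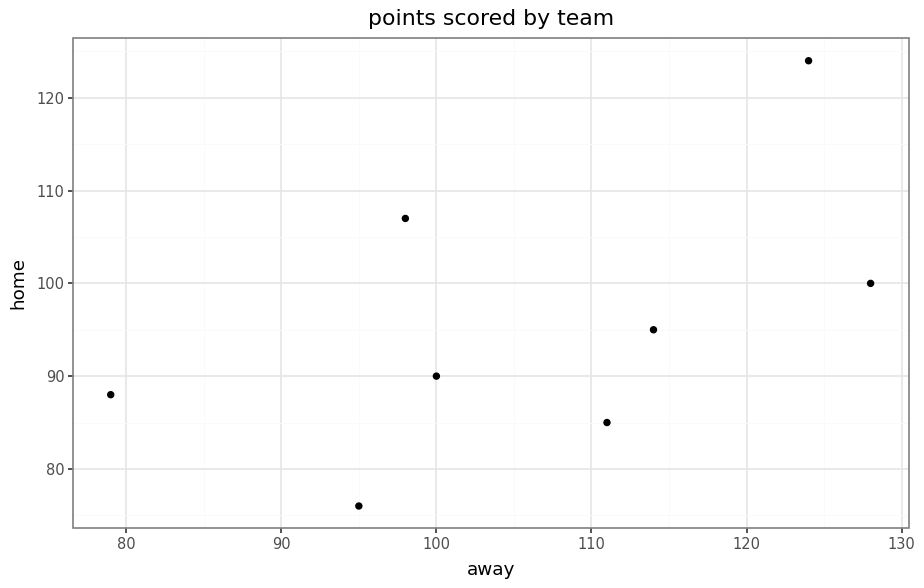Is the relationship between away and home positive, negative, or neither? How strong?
Points are positively correlated; moderate (|r| ≈ 0.5).

positive, moderate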